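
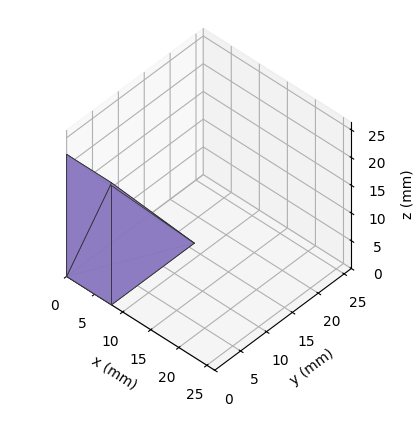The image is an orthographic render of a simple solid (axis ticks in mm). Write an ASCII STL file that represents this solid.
Reading the render: the shape is a wedge (ramp): 8 × 16 mm base, rising to 22 mm along the y=0 edge and sloping linearly to z=0 at y=16 (dimensions read to the nearest mm from the axis ticks). For the STL, each face is triangulated and given an outward normal.

solid part
  facet normal 0.0000 0.0000 -1.0000
    outer loop
      vertex 8.0 16.0 0.0
      vertex 8.0 0.0 0.0
      vertex 0.0 0.0 0.0
    endloop
  endfacet
  facet normal 0.0000 0.0000 -1.0000
    outer loop
      vertex 0.0 16.0 0.0
      vertex 8.0 16.0 0.0
      vertex 0.0 0.0 0.0
    endloop
  endfacet
  facet normal 0.0000 -1.0000 0.0000
    outer loop
      vertex 0.0 0.0 0.0
      vertex 8.0 0.0 0.0
      vertex 8.0 0.0 22.0
    endloop
  endfacet
  facet normal 0.0000 -1.0000 0.0000
    outer loop
      vertex 0.0 0.0 0.0
      vertex 8.0 0.0 22.0
      vertex 0.0 0.0 22.0
    endloop
  endfacet
  facet normal 0.0000 0.8087 0.5882
    outer loop
      vertex 0.0 0.0 22.0
      vertex 8.0 0.0 22.0
      vertex 8.0 16.0 0.0
    endloop
  endfacet
  facet normal 0.0000 0.8087 0.5882
    outer loop
      vertex 0.0 0.0 22.0
      vertex 8.0 16.0 0.0
      vertex 0.0 16.0 0.0
    endloop
  endfacet
  facet normal -1.0000 0.0000 0.0000
    outer loop
      vertex 0.0 0.0 22.0
      vertex 0.0 16.0 0.0
      vertex 0.0 0.0 0.0
    endloop
  endfacet
  facet normal 1.0000 0.0000 0.0000
    outer loop
      vertex 8.0 0.0 0.0
      vertex 8.0 16.0 0.0
      vertex 8.0 0.0 22.0
    endloop
  endfacet
endsolid part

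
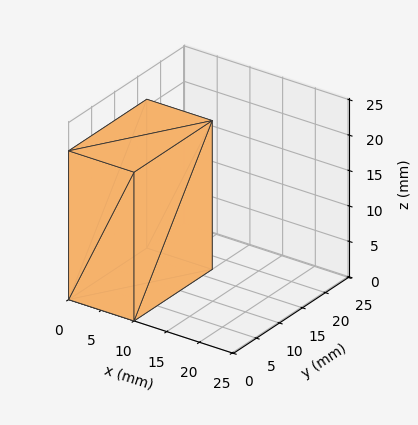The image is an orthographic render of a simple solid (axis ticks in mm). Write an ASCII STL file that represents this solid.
Reading the render: the shape is a rectangular box, roughly 10 × 17 mm footprint and 21 mm tall (dimensions read to the nearest mm from the axis ticks). For the STL, each face is triangulated and given an outward normal.

solid part
  facet normal 0.0000 0.0000 -1.0000
    outer loop
      vertex 10.00 17.00 0.00
      vertex 10.00 0.00 0.00
      vertex 0.00 0.00 0.00
    endloop
  endfacet
  facet normal 0.0000 0.0000 -1.0000
    outer loop
      vertex 0.00 17.00 0.00
      vertex 10.00 17.00 0.00
      vertex 0.00 0.00 0.00
    endloop
  endfacet
  facet normal 0.0000 0.0000 1.0000
    outer loop
      vertex 0.00 0.00 21.00
      vertex 10.00 0.00 21.00
      vertex 10.00 17.00 21.00
    endloop
  endfacet
  facet normal 0.0000 0.0000 1.0000
    outer loop
      vertex 0.00 0.00 21.00
      vertex 10.00 17.00 21.00
      vertex 0.00 17.00 21.00
    endloop
  endfacet
  facet normal 0.0000 -1.0000 0.0000
    outer loop
      vertex 0.00 0.00 0.00
      vertex 10.00 0.00 0.00
      vertex 10.00 0.00 21.00
    endloop
  endfacet
  facet normal 0.0000 -1.0000 0.0000
    outer loop
      vertex 0.00 0.00 0.00
      vertex 10.00 0.00 21.00
      vertex 0.00 0.00 21.00
    endloop
  endfacet
  facet normal 0.0000 1.0000 0.0000
    outer loop
      vertex 10.00 17.00 21.00
      vertex 10.00 17.00 0.00
      vertex 0.00 17.00 0.00
    endloop
  endfacet
  facet normal 0.0000 1.0000 0.0000
    outer loop
      vertex 0.00 17.00 21.00
      vertex 10.00 17.00 21.00
      vertex 0.00 17.00 0.00
    endloop
  endfacet
  facet normal -1.0000 0.0000 0.0000
    outer loop
      vertex 0.00 17.00 21.00
      vertex 0.00 17.00 0.00
      vertex 0.00 0.00 0.00
    endloop
  endfacet
  facet normal -1.0000 0.0000 0.0000
    outer loop
      vertex 0.00 0.00 21.00
      vertex 0.00 17.00 21.00
      vertex 0.00 0.00 0.00
    endloop
  endfacet
  facet normal 1.0000 0.0000 0.0000
    outer loop
      vertex 10.00 0.00 0.00
      vertex 10.00 17.00 0.00
      vertex 10.00 17.00 21.00
    endloop
  endfacet
  facet normal 1.0000 0.0000 0.0000
    outer loop
      vertex 10.00 0.00 0.00
      vertex 10.00 17.00 21.00
      vertex 10.00 0.00 21.00
    endloop
  endfacet
endsolid part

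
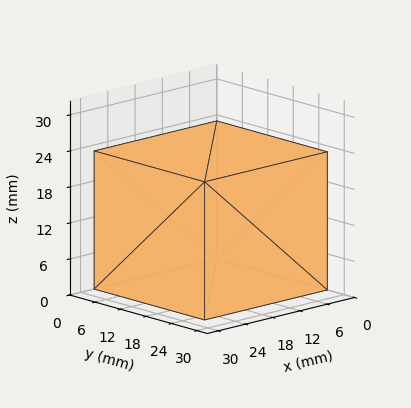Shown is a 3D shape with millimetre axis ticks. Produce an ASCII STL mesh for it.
Reading the render: the shape is a rectangular box, roughly 27 × 26 mm footprint and 23 mm tall (dimensions read to the nearest mm from the axis ticks). For the STL, each face is triangulated and given an outward normal.

solid part
  facet normal 0.0000 0.0000 -1.0000
    outer loop
      vertex 27.0 26.0 0.0
      vertex 27.0 0.0 0.0
      vertex 0.0 0.0 0.0
    endloop
  endfacet
  facet normal 0.0000 0.0000 -1.0000
    outer loop
      vertex 0.0 26.0 0.0
      vertex 27.0 26.0 0.0
      vertex 0.0 0.0 0.0
    endloop
  endfacet
  facet normal 0.0000 0.0000 1.0000
    outer loop
      vertex 0.0 0.0 23.0
      vertex 27.0 0.0 23.0
      vertex 27.0 26.0 23.0
    endloop
  endfacet
  facet normal 0.0000 0.0000 1.0000
    outer loop
      vertex 0.0 0.0 23.0
      vertex 27.0 26.0 23.0
      vertex 0.0 26.0 23.0
    endloop
  endfacet
  facet normal 0.0000 -1.0000 0.0000
    outer loop
      vertex 0.0 0.0 0.0
      vertex 27.0 0.0 0.0
      vertex 27.0 0.0 23.0
    endloop
  endfacet
  facet normal 0.0000 -1.0000 0.0000
    outer loop
      vertex 0.0 0.0 0.0
      vertex 27.0 0.0 23.0
      vertex 0.0 0.0 23.0
    endloop
  endfacet
  facet normal 0.0000 1.0000 0.0000
    outer loop
      vertex 27.0 26.0 23.0
      vertex 27.0 26.0 0.0
      vertex 0.0 26.0 0.0
    endloop
  endfacet
  facet normal 0.0000 1.0000 0.0000
    outer loop
      vertex 0.0 26.0 23.0
      vertex 27.0 26.0 23.0
      vertex 0.0 26.0 0.0
    endloop
  endfacet
  facet normal -1.0000 0.0000 0.0000
    outer loop
      vertex 0.0 26.0 23.0
      vertex 0.0 26.0 0.0
      vertex 0.0 0.0 0.0
    endloop
  endfacet
  facet normal -1.0000 0.0000 0.0000
    outer loop
      vertex 0.0 0.0 23.0
      vertex 0.0 26.0 23.0
      vertex 0.0 0.0 0.0
    endloop
  endfacet
  facet normal 1.0000 0.0000 0.0000
    outer loop
      vertex 27.0 0.0 0.0
      vertex 27.0 26.0 0.0
      vertex 27.0 26.0 23.0
    endloop
  endfacet
  facet normal 1.0000 0.0000 0.0000
    outer loop
      vertex 27.0 0.0 0.0
      vertex 27.0 26.0 23.0
      vertex 27.0 0.0 23.0
    endloop
  endfacet
endsolid part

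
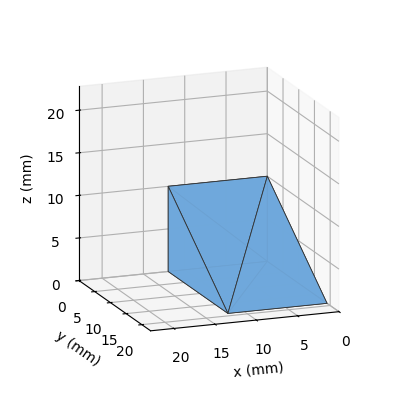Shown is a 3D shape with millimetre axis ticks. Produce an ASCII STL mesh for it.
Reading the render: the shape is a wedge (ramp): 12 × 19 mm base, rising to 10 mm along the y=0 edge and sloping linearly to z=0 at y=19 (dimensions read to the nearest mm from the axis ticks). For the STL, each face is triangulated and given an outward normal.

solid part
  facet normal 0.0000 0.0000 -1.0000
    outer loop
      vertex 12.00 19.00 0.00
      vertex 12.00 0.00 0.00
      vertex 0.00 0.00 0.00
    endloop
  endfacet
  facet normal 0.0000 0.0000 -1.0000
    outer loop
      vertex 0.00 19.00 0.00
      vertex 12.00 19.00 0.00
      vertex 0.00 0.00 0.00
    endloop
  endfacet
  facet normal 0.0000 -1.0000 0.0000
    outer loop
      vertex 0.00 0.00 0.00
      vertex 12.00 0.00 0.00
      vertex 12.00 0.00 10.00
    endloop
  endfacet
  facet normal 0.0000 -1.0000 0.0000
    outer loop
      vertex 0.00 0.00 0.00
      vertex 12.00 0.00 10.00
      vertex 0.00 0.00 10.00
    endloop
  endfacet
  facet normal 0.0000 0.4657 0.8849
    outer loop
      vertex 0.00 0.00 10.00
      vertex 12.00 0.00 10.00
      vertex 12.00 19.00 0.00
    endloop
  endfacet
  facet normal 0.0000 0.4657 0.8849
    outer loop
      vertex 0.00 0.00 10.00
      vertex 12.00 19.00 0.00
      vertex 0.00 19.00 0.00
    endloop
  endfacet
  facet normal -1.0000 0.0000 0.0000
    outer loop
      vertex 0.00 0.00 10.00
      vertex 0.00 19.00 0.00
      vertex 0.00 0.00 0.00
    endloop
  endfacet
  facet normal 1.0000 0.0000 0.0000
    outer loop
      vertex 12.00 0.00 0.00
      vertex 12.00 19.00 0.00
      vertex 12.00 0.00 10.00
    endloop
  endfacet
endsolid part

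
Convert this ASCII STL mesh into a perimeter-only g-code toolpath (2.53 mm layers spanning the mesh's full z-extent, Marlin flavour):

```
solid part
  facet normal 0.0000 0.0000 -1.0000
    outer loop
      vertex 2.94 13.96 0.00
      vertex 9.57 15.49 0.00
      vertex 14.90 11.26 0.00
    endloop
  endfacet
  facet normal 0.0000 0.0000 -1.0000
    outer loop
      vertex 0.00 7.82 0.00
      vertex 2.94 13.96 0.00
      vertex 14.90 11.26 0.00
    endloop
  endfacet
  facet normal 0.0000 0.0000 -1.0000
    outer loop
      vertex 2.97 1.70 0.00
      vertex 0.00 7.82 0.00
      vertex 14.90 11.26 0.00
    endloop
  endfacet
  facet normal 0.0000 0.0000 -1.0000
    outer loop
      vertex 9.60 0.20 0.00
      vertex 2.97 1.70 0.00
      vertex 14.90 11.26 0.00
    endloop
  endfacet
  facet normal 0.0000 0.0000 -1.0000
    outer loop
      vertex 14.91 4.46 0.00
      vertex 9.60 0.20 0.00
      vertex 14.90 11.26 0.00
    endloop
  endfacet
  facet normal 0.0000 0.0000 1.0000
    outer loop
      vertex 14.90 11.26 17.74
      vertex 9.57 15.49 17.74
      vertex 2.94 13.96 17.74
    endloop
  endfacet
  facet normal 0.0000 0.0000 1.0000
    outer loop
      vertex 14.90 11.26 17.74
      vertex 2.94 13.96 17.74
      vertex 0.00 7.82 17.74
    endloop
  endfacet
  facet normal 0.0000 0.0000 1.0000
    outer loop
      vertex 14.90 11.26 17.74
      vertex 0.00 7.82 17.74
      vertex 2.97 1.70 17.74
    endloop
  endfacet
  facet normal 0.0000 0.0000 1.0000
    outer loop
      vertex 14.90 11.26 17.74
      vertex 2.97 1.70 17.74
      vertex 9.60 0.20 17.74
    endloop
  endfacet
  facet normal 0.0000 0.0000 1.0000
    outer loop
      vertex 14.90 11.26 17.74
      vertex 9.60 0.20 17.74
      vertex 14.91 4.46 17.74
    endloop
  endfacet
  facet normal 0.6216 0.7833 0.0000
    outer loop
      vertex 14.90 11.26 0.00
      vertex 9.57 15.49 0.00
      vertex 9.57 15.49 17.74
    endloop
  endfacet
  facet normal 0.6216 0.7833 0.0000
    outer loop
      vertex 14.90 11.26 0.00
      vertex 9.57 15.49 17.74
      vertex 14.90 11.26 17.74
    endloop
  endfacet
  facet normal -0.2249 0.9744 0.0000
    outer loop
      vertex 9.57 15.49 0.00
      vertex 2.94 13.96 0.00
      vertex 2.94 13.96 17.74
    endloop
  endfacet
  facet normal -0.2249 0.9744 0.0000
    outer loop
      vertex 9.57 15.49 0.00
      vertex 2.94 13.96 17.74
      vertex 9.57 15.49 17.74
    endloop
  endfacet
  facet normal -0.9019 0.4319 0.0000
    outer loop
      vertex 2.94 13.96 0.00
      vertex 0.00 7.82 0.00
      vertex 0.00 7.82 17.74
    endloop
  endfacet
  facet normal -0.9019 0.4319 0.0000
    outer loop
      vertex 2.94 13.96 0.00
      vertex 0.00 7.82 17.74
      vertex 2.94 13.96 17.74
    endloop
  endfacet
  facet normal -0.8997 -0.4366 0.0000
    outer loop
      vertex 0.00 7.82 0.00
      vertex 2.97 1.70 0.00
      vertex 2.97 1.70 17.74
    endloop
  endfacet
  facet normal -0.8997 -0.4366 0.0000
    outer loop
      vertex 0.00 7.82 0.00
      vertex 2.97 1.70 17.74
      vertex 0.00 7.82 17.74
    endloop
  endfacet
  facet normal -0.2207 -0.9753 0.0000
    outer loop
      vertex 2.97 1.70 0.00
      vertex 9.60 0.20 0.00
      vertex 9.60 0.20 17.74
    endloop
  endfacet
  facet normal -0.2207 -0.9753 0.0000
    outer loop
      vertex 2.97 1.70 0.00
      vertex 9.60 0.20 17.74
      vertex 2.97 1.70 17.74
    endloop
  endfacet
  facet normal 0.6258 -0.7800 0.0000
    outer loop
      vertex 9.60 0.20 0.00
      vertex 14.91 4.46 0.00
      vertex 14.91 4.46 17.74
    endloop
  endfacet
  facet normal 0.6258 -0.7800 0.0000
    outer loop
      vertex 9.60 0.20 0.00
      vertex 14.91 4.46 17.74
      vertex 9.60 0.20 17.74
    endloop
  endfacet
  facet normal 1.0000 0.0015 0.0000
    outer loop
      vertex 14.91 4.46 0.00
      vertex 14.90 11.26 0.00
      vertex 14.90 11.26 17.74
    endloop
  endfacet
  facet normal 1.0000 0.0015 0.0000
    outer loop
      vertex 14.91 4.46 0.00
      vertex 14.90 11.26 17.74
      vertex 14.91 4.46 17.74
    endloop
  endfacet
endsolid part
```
; perimeter-only toolpath
G21 ; units = mm
G90 ; absolute positioning
G28 ; home
; layer 1
G0 Z2.53
G0 X14.90 Y11.26
G1 X9.57 Y15.49
G1 X2.94 Y13.96
G1 X0.00 Y7.82
G1 X2.97 Y1.70
G1 X9.60 Y0.20
G1 X14.91 Y4.46
G1 X14.90 Y11.26
; layer 2
G0 Z5.07
G0 X14.90 Y11.26
G1 X9.57 Y15.49
G1 X2.94 Y13.96
G1 X0.00 Y7.82
G1 X2.97 Y1.70
G1 X9.60 Y0.20
G1 X14.91 Y4.46
G1 X14.90 Y11.26
; layer 3
G0 Z7.60
G0 X14.90 Y11.26
G1 X9.57 Y15.49
G1 X2.94 Y13.96
G1 X0.00 Y7.82
G1 X2.97 Y1.70
G1 X9.60 Y0.20
G1 X14.91 Y4.46
G1 X14.90 Y11.26
; layer 4
G0 Z10.14
G0 X14.90 Y11.26
G1 X9.57 Y15.49
G1 X2.94 Y13.96
G1 X0.00 Y7.82
G1 X2.97 Y1.70
G1 X9.60 Y0.20
G1 X14.91 Y4.46
G1 X14.90 Y11.26
; layer 5
G0 Z12.67
G0 X14.90 Y11.26
G1 X9.57 Y15.49
G1 X2.94 Y13.96
G1 X0.00 Y7.82
G1 X2.97 Y1.70
G1 X9.60 Y0.20
G1 X14.91 Y4.46
G1 X14.90 Y11.26
; layer 6
G0 Z15.21
G0 X14.90 Y11.26
G1 X9.57 Y15.49
G1 X2.94 Y13.96
G1 X0.00 Y7.82
G1 X2.97 Y1.70
G1 X9.60 Y0.20
G1 X14.91 Y4.46
G1 X14.90 Y11.26
; layer 7
G0 Z17.74
G0 X14.90 Y11.26
G1 X9.57 Y15.49
G1 X2.94 Y13.96
G1 X0.00 Y7.82
G1 X2.97 Y1.70
G1 X9.60 Y0.20
G1 X14.91 Y4.46
G1 X14.90 Y11.26
M2 ; end

The solid is a regular 7-sided prism (a cylinder approximated with 7 flat sides), circumscribed radius ≈ 7.84 mm, height ≈ 17.7 mm. Slicing at Δz = 2.53 mm — 7 equal slices spanning the solid's height, so layer i sits at z = i·h/7 — gives 7 non-empty perimeters. Each is a 7-segment closed polygon; G0 lifts to the layer z and rapids to the start vertex, then G1 traces the edges.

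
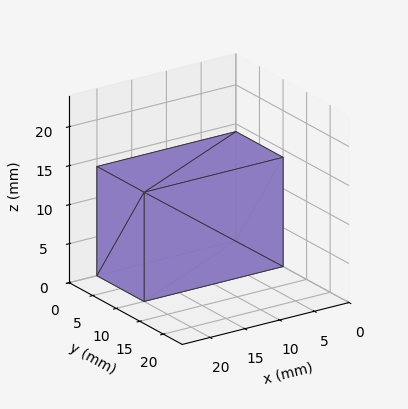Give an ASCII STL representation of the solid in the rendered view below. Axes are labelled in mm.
Reading the render: the shape is a rectangular box, roughly 20 × 10 mm footprint and 14 mm tall (dimensions read to the nearest mm from the axis ticks). For the STL, each face is triangulated and given an outward normal.

solid part
  facet normal 0.0000 0.0000 -1.0000
    outer loop
      vertex 20.0 10.0 0.0
      vertex 20.0 0.0 0.0
      vertex 0.0 0.0 0.0
    endloop
  endfacet
  facet normal 0.0000 0.0000 -1.0000
    outer loop
      vertex 0.0 10.0 0.0
      vertex 20.0 10.0 0.0
      vertex 0.0 0.0 0.0
    endloop
  endfacet
  facet normal 0.0000 0.0000 1.0000
    outer loop
      vertex 0.0 0.0 14.0
      vertex 20.0 0.0 14.0
      vertex 20.0 10.0 14.0
    endloop
  endfacet
  facet normal 0.0000 0.0000 1.0000
    outer loop
      vertex 0.0 0.0 14.0
      vertex 20.0 10.0 14.0
      vertex 0.0 10.0 14.0
    endloop
  endfacet
  facet normal 0.0000 -1.0000 0.0000
    outer loop
      vertex 0.0 0.0 0.0
      vertex 20.0 0.0 0.0
      vertex 20.0 0.0 14.0
    endloop
  endfacet
  facet normal 0.0000 -1.0000 0.0000
    outer loop
      vertex 0.0 0.0 0.0
      vertex 20.0 0.0 14.0
      vertex 0.0 0.0 14.0
    endloop
  endfacet
  facet normal 0.0000 1.0000 0.0000
    outer loop
      vertex 20.0 10.0 14.0
      vertex 20.0 10.0 0.0
      vertex 0.0 10.0 0.0
    endloop
  endfacet
  facet normal 0.0000 1.0000 0.0000
    outer loop
      vertex 0.0 10.0 14.0
      vertex 20.0 10.0 14.0
      vertex 0.0 10.0 0.0
    endloop
  endfacet
  facet normal -1.0000 0.0000 0.0000
    outer loop
      vertex 0.0 10.0 14.0
      vertex 0.0 10.0 0.0
      vertex 0.0 0.0 0.0
    endloop
  endfacet
  facet normal -1.0000 0.0000 0.0000
    outer loop
      vertex 0.0 0.0 14.0
      vertex 0.0 10.0 14.0
      vertex 0.0 0.0 0.0
    endloop
  endfacet
  facet normal 1.0000 0.0000 0.0000
    outer loop
      vertex 20.0 0.0 0.0
      vertex 20.0 10.0 0.0
      vertex 20.0 10.0 14.0
    endloop
  endfacet
  facet normal 1.0000 0.0000 0.0000
    outer loop
      vertex 20.0 0.0 0.0
      vertex 20.0 10.0 14.0
      vertex 20.0 0.0 14.0
    endloop
  endfacet
endsolid part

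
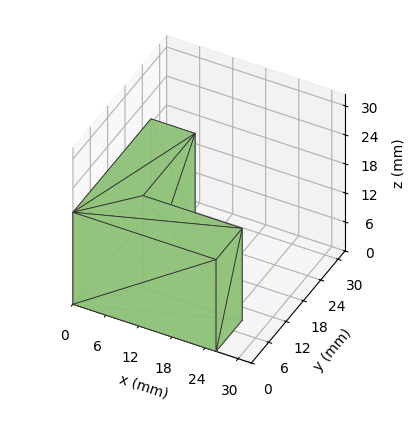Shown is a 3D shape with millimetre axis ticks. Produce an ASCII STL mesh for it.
Reading the render: the shape is an L-shaped prism: outer 26 × 27 mm, arm thicknesses ≈ 9 mm (horizontal) and 8 mm (vertical), extruded 19 mm in z (dimensions read to the nearest mm from the axis ticks). For the STL, each face is triangulated and given an outward normal.

solid part
  facet normal 0.0000 0.0000 -1.0000
    outer loop
      vertex 26.000 9.000 0.000
      vertex 26.000 0.000 0.000
      vertex 0.000 0.000 0.000
    endloop
  endfacet
  facet normal 0.0000 0.0000 -1.0000
    outer loop
      vertex 8.000 9.000 0.000
      vertex 26.000 9.000 0.000
      vertex 0.000 0.000 0.000
    endloop
  endfacet
  facet normal 0.0000 0.0000 -1.0000
    outer loop
      vertex 8.000 27.000 0.000
      vertex 8.000 9.000 0.000
      vertex 0.000 0.000 0.000
    endloop
  endfacet
  facet normal 0.0000 0.0000 -1.0000
    outer loop
      vertex 0.000 27.000 0.000
      vertex 8.000 27.000 0.000
      vertex 0.000 0.000 0.000
    endloop
  endfacet
  facet normal 0.0000 0.0000 1.0000
    outer loop
      vertex 0.000 0.000 19.000
      vertex 26.000 0.000 19.000
      vertex 26.000 9.000 19.000
    endloop
  endfacet
  facet normal 0.0000 0.0000 1.0000
    outer loop
      vertex 0.000 0.000 19.000
      vertex 26.000 9.000 19.000
      vertex 8.000 9.000 19.000
    endloop
  endfacet
  facet normal 0.0000 0.0000 1.0000
    outer loop
      vertex 0.000 0.000 19.000
      vertex 8.000 9.000 19.000
      vertex 8.000 27.000 19.000
    endloop
  endfacet
  facet normal 0.0000 0.0000 1.0000
    outer loop
      vertex 0.000 0.000 19.000
      vertex 8.000 27.000 19.000
      vertex 0.000 27.000 19.000
    endloop
  endfacet
  facet normal 0.0000 -1.0000 0.0000
    outer loop
      vertex 0.000 0.000 0.000
      vertex 26.000 0.000 0.000
      vertex 26.000 0.000 19.000
    endloop
  endfacet
  facet normal 0.0000 -1.0000 0.0000
    outer loop
      vertex 0.000 0.000 0.000
      vertex 26.000 0.000 19.000
      vertex 0.000 0.000 19.000
    endloop
  endfacet
  facet normal 1.0000 0.0000 0.0000
    outer loop
      vertex 26.000 0.000 0.000
      vertex 26.000 9.000 0.000
      vertex 26.000 9.000 19.000
    endloop
  endfacet
  facet normal 1.0000 0.0000 0.0000
    outer loop
      vertex 26.000 0.000 0.000
      vertex 26.000 9.000 19.000
      vertex 26.000 0.000 19.000
    endloop
  endfacet
  facet normal 0.0000 1.0000 0.0000
    outer loop
      vertex 26.000 9.000 0.000
      vertex 8.000 9.000 0.000
      vertex 8.000 9.000 19.000
    endloop
  endfacet
  facet normal 0.0000 1.0000 0.0000
    outer loop
      vertex 26.000 9.000 0.000
      vertex 8.000 9.000 19.000
      vertex 26.000 9.000 19.000
    endloop
  endfacet
  facet normal 1.0000 0.0000 0.0000
    outer loop
      vertex 8.000 9.000 0.000
      vertex 8.000 27.000 0.000
      vertex 8.000 27.000 19.000
    endloop
  endfacet
  facet normal 1.0000 0.0000 0.0000
    outer loop
      vertex 8.000 9.000 0.000
      vertex 8.000 27.000 19.000
      vertex 8.000 9.000 19.000
    endloop
  endfacet
  facet normal 0.0000 1.0000 0.0000
    outer loop
      vertex 8.000 27.000 0.000
      vertex 0.000 27.000 0.000
      vertex 0.000 27.000 19.000
    endloop
  endfacet
  facet normal 0.0000 1.0000 0.0000
    outer loop
      vertex 8.000 27.000 0.000
      vertex 0.000 27.000 19.000
      vertex 8.000 27.000 19.000
    endloop
  endfacet
  facet normal -1.0000 0.0000 0.0000
    outer loop
      vertex 0.000 27.000 0.000
      vertex 0.000 0.000 0.000
      vertex 0.000 0.000 19.000
    endloop
  endfacet
  facet normal -1.0000 0.0000 0.0000
    outer loop
      vertex 0.000 27.000 0.000
      vertex 0.000 0.000 19.000
      vertex 0.000 27.000 19.000
    endloop
  endfacet
endsolid part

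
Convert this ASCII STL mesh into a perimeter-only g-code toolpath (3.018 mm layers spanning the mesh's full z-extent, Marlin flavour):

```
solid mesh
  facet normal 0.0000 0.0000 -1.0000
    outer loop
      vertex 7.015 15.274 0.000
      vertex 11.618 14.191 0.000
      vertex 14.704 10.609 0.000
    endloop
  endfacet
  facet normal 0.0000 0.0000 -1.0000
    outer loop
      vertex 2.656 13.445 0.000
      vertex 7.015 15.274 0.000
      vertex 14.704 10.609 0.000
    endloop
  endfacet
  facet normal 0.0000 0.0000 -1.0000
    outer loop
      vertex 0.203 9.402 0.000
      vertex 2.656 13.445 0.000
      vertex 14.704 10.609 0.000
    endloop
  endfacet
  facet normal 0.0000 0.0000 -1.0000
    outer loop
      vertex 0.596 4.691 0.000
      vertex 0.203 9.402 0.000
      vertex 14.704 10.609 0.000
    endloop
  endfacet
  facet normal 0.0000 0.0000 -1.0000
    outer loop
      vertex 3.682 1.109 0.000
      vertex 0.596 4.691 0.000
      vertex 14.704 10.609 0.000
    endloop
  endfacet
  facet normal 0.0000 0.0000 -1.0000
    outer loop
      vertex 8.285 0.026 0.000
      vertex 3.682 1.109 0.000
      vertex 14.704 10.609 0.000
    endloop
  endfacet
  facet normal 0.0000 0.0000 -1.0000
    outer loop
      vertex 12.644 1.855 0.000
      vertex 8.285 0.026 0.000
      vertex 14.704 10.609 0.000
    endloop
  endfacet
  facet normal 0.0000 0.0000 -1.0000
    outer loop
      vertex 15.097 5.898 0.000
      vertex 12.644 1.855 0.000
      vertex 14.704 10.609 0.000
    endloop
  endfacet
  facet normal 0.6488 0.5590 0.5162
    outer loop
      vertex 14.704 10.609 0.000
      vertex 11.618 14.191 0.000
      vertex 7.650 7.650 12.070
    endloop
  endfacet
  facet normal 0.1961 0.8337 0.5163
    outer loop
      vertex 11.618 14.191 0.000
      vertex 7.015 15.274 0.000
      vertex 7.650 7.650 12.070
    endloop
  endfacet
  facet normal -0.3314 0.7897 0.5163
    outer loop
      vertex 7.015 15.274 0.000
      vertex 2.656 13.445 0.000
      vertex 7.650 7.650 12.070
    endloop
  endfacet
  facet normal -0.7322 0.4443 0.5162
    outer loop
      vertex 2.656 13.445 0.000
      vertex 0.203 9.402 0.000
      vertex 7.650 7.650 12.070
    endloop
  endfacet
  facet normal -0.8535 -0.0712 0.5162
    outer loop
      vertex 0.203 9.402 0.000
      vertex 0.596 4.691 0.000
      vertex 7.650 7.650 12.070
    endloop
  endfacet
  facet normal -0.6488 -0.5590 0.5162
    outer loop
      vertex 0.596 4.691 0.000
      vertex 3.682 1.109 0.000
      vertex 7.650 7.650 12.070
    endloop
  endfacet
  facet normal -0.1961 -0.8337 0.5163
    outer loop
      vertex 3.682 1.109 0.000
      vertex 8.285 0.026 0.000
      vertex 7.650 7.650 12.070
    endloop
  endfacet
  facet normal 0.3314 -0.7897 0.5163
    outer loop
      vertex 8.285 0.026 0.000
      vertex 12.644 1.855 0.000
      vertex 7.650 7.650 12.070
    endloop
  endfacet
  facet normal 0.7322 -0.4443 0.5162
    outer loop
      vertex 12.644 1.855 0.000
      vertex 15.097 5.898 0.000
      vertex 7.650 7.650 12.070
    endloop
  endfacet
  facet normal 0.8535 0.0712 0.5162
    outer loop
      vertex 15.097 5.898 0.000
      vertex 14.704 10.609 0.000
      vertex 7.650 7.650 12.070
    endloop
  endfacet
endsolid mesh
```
; perimeter-only toolpath
G21 ; units = mm
G90 ; absolute positioning
G28 ; home
; layer 1
G0 Z3.018
G0 X12.941 Y9.869
G1 X10.626 Y12.556
G1 X7.174 Y13.368
G1 X3.905 Y11.996
G1 X2.065 Y8.964
G1 X2.360 Y5.431
G1 X4.674 Y2.744
G1 X8.126 Y1.932
G1 X11.396 Y3.304
G1 X13.235 Y6.336
G1 X12.941 Y9.869
; layer 2
G0 Z6.035
G0 X11.177 Y9.130
G1 X9.634 Y10.921
G1 X7.332 Y11.462
G1 X5.153 Y10.547
G1 X3.927 Y8.526
G1 X4.123 Y6.171
G1 X5.666 Y4.380
G1 X7.968 Y3.838
G1 X10.147 Y4.753
G1 X11.373 Y6.774
G1 X11.177 Y9.130
; layer 3
G0 Z9.053
G0 X9.414 Y8.390
G1 X8.642 Y9.285
G1 X7.491 Y9.556
G1 X6.402 Y9.099
G1 X5.788 Y8.088
G1 X5.887 Y6.910
G1 X6.658 Y6.015
G1 X7.809 Y5.744
G1 X8.899 Y6.201
G1 X9.512 Y7.212
G1 X9.414 Y8.390
M2 ; end

The solid is a regular 10-sided pyramid, base circumscribed radius ≈ 7.65 mm, apex at z ≈ 12.1 mm. Slicing at Δz = 3.018 mm — 4 equal slices spanning the solid's height, so layer i sits at z = i·h/4 — gives 3 non-empty perimeters. Each is a 10-segment closed polygon; G0 lifts to the layer z and rapids to the start vertex, then G1 traces the edges. The cross-section shrinks linearly with z (the slice at the apex is degenerate and omitted).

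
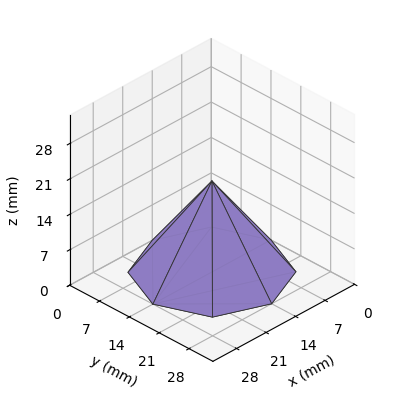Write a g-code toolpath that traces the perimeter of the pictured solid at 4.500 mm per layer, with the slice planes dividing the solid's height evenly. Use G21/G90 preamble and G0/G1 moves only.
Reading the render: the shape is a regular 8-sided pyramid, base circumscribed radius ≈ 14 mm, apex at z ≈ 18 mm (dimensions read to the nearest mm from the axis ticks). For the g-code, the solid's height is divided into equal slices at the stated Δz and each level perimeter traced with G1 moves after a G0 lift.

; perimeter-only toolpath
G21 ; units = mm
G90 ; absolute positioning
G28 ; home
; layer 1
G0 Z4.500
G0 X24.500 Y14.000
G1 X21.424 Y21.424
G1 X14.000 Y24.500
G1 X6.576 Y21.424
G1 X3.500 Y14.000
G1 X6.576 Y6.576
G1 X14.000 Y3.500
G1 X21.424 Y6.576
G1 X24.500 Y14.000
; layer 2
G0 Z9.000
G0 X21.000 Y14.000
G1 X18.950 Y18.950
G1 X14.000 Y21.000
G1 X9.050 Y18.950
G1 X7.000 Y14.000
G1 X9.050 Y9.050
G1 X14.000 Y7.000
G1 X18.950 Y9.050
G1 X21.000 Y14.000
; layer 3
G0 Z13.500
G0 X17.500 Y14.000
G1 X16.475 Y16.475
G1 X14.000 Y17.500
G1 X11.525 Y16.475
G1 X10.500 Y14.000
G1 X11.525 Y11.525
G1 X14.000 Y10.500
G1 X16.475 Y11.525
G1 X17.500 Y14.000
M2 ; end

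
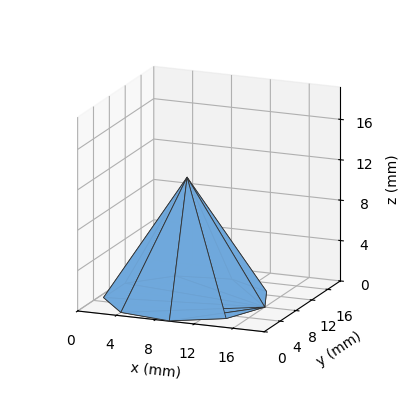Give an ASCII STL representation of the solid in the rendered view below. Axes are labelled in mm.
Reading the render: the shape is a regular 9-sided pyramid, base circumscribed radius ≈ 8 mm, apex at z ≈ 12 mm (dimensions read to the nearest mm from the axis ticks). For the STL, each face is triangulated and given an outward normal.

solid part
  facet normal 0.0000 0.0000 -1.0000
    outer loop
      vertex 9.4 15.9 0.0
      vertex 14.1 13.1 0.0
      vertex 16.0 8.0 0.0
    endloop
  endfacet
  facet normal 0.0000 0.0000 -1.0000
    outer loop
      vertex 4.0 14.9 0.0
      vertex 9.4 15.9 0.0
      vertex 16.0 8.0 0.0
    endloop
  endfacet
  facet normal 0.0000 0.0000 -1.0000
    outer loop
      vertex 0.5 10.7 0.0
      vertex 4.0 14.9 0.0
      vertex 16.0 8.0 0.0
    endloop
  endfacet
  facet normal 0.0000 0.0000 -1.0000
    outer loop
      vertex 0.5 5.3 0.0
      vertex 0.5 10.7 0.0
      vertex 16.0 8.0 0.0
    endloop
  endfacet
  facet normal 0.0000 0.0000 -1.0000
    outer loop
      vertex 4.0 1.1 0.0
      vertex 0.5 5.3 0.0
      vertex 16.0 8.0 0.0
    endloop
  endfacet
  facet normal 0.0000 0.0000 -1.0000
    outer loop
      vertex 9.4 0.1 0.0
      vertex 4.0 1.1 0.0
      vertex 16.0 8.0 0.0
    endloop
  endfacet
  facet normal 0.0000 0.0000 -1.0000
    outer loop
      vertex 14.1 2.9 0.0
      vertex 9.4 0.1 0.0
      vertex 16.0 8.0 0.0
    endloop
  endfacet
  facet normal 0.7947 0.2961 0.5298
    outer loop
      vertex 16.0 8.0 0.0
      vertex 14.1 13.1 0.0
      vertex 8.0 8.0 12.0
    endloop
  endfacet
  facet normal 0.4340 0.7284 0.5302
    outer loop
      vertex 14.1 13.1 0.0
      vertex 9.4 15.9 0.0
      vertex 8.0 8.0 12.0
    endloop
  endfacet
  facet normal -0.1543 0.8334 0.5307
    outer loop
      vertex 9.4 15.9 0.0
      vertex 4.0 14.9 0.0
      vertex 8.0 8.0 12.0
    endloop
  endfacet
  facet normal -0.6517 0.5431 0.5295
    outer loop
      vertex 4.0 14.9 0.0
      vertex 0.5 10.7 0.0
      vertex 8.0 8.0 12.0
    endloop
  endfacet
  facet normal -0.8480 0.0000 0.5300
    outer loop
      vertex 0.5 10.7 0.0
      vertex 0.5 5.3 0.0
      vertex 8.0 8.0 12.0
    endloop
  endfacet
  facet normal -0.6517 -0.5431 0.5295
    outer loop
      vertex 0.5 5.3 0.0
      vertex 4.0 1.1 0.0
      vertex 8.0 8.0 12.0
    endloop
  endfacet
  facet normal -0.1543 -0.8334 0.5307
    outer loop
      vertex 4.0 1.1 0.0
      vertex 9.4 0.1 0.0
      vertex 8.0 8.0 12.0
    endloop
  endfacet
  facet normal 0.4340 -0.7284 0.5302
    outer loop
      vertex 9.4 0.1 0.0
      vertex 14.1 2.9 0.0
      vertex 8.0 8.0 12.0
    endloop
  endfacet
  facet normal 0.7947 -0.2961 0.5298
    outer loop
      vertex 14.1 2.9 0.0
      vertex 16.0 8.0 0.0
      vertex 8.0 8.0 12.0
    endloop
  endfacet
endsolid part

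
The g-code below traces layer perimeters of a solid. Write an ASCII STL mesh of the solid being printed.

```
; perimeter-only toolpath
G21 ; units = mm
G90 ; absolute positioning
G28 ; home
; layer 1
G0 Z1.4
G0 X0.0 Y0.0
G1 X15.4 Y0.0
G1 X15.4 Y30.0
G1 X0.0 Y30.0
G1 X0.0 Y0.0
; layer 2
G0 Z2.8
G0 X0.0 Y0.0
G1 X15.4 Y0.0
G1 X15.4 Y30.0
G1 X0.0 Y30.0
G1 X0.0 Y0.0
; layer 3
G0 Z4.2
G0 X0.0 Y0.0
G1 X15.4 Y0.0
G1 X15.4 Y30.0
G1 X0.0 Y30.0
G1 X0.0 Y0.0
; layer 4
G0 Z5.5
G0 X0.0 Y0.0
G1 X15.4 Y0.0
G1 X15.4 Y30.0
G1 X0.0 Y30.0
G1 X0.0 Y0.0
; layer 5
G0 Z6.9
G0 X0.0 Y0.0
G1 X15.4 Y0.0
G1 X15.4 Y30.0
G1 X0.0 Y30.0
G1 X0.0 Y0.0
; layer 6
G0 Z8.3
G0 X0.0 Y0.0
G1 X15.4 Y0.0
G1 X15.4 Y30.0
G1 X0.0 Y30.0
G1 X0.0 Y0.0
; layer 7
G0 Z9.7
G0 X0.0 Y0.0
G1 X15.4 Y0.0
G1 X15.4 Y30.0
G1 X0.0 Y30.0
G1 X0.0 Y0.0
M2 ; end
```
solid part
  facet normal 0.0000 0.0000 -1.0000
    outer loop
      vertex 15.4 30.0 0.0
      vertex 15.4 0.0 0.0
      vertex 0.0 0.0 0.0
    endloop
  endfacet
  facet normal 0.0000 0.0000 -1.0000
    outer loop
      vertex 0.0 30.0 0.0
      vertex 15.4 30.0 0.0
      vertex 0.0 0.0 0.0
    endloop
  endfacet
  facet normal 0.0000 0.0000 1.0000
    outer loop
      vertex 0.0 0.0 9.7
      vertex 15.4 0.0 9.7
      vertex 15.4 30.0 9.7
    endloop
  endfacet
  facet normal 0.0000 0.0000 1.0000
    outer loop
      vertex 0.0 0.0 9.7
      vertex 15.4 30.0 9.7
      vertex 0.0 30.0 9.7
    endloop
  endfacet
  facet normal 0.0000 -1.0000 0.0000
    outer loop
      vertex 0.0 0.0 0.0
      vertex 15.4 0.0 0.0
      vertex 15.4 0.0 9.7
    endloop
  endfacet
  facet normal 0.0000 -1.0000 0.0000
    outer loop
      vertex 0.0 0.0 0.0
      vertex 15.4 0.0 9.7
      vertex 0.0 0.0 9.7
    endloop
  endfacet
  facet normal 0.0000 1.0000 0.0000
    outer loop
      vertex 15.4 30.0 9.7
      vertex 15.4 30.0 0.0
      vertex 0.0 30.0 0.0
    endloop
  endfacet
  facet normal 0.0000 1.0000 0.0000
    outer loop
      vertex 0.0 30.0 9.7
      vertex 15.4 30.0 9.7
      vertex 0.0 30.0 0.0
    endloop
  endfacet
  facet normal -1.0000 0.0000 0.0000
    outer loop
      vertex 0.0 30.0 9.7
      vertex 0.0 30.0 0.0
      vertex 0.0 0.0 0.0
    endloop
  endfacet
  facet normal -1.0000 0.0000 0.0000
    outer loop
      vertex 0.0 0.0 9.7
      vertex 0.0 30.0 9.7
      vertex 0.0 0.0 0.0
    endloop
  endfacet
  facet normal 1.0000 0.0000 0.0000
    outer loop
      vertex 15.4 0.0 0.0
      vertex 15.4 30.0 0.0
      vertex 15.4 30.0 9.7
    endloop
  endfacet
  facet normal 1.0000 0.0000 0.0000
    outer loop
      vertex 15.4 0.0 0.0
      vertex 15.4 30.0 9.7
      vertex 15.4 0.0 9.7
    endloop
  endfacet
endsolid part

The G0 Z moves step by Δz≈1.4 mm. Every layer's G1 loop is the same polygon, so the solid is a straight extrusion of it from z=0 to z≈9.7. Closing with flat bottom and top caps and triangulating gives 12 facets — a rectangular box, roughly 15.4 × 30 mm footprint and 9.7 mm tall.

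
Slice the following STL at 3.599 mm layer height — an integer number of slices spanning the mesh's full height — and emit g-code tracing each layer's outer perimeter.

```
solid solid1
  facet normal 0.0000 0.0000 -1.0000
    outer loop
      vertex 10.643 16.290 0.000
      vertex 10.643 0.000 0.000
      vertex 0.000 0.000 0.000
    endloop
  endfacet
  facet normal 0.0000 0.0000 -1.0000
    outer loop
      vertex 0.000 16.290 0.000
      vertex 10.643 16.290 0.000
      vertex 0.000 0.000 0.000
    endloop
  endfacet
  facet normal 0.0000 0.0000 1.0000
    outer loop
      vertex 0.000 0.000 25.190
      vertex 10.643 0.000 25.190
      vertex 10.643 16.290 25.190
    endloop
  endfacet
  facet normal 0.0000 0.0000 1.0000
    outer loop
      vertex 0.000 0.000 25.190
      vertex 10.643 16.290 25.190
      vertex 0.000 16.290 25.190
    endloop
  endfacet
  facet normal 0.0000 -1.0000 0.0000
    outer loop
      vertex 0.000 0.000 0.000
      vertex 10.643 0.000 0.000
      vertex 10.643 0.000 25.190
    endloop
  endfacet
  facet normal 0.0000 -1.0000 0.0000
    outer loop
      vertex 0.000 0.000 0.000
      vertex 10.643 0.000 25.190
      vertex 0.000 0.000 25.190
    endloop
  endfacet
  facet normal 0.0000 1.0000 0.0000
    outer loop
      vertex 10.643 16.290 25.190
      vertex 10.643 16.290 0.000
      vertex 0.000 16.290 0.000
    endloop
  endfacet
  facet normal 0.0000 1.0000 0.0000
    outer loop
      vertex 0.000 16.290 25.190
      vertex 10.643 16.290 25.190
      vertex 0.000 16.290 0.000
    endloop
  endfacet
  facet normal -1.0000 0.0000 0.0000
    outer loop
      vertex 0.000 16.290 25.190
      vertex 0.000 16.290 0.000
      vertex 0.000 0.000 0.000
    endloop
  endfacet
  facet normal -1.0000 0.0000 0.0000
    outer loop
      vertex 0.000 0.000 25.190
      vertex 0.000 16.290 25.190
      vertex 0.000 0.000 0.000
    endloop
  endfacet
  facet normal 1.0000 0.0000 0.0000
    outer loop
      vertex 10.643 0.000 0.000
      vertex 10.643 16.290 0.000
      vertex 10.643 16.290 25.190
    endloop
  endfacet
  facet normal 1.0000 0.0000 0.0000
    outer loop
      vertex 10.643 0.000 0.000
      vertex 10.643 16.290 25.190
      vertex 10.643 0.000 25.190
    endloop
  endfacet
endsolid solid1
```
; perimeter-only toolpath
G21 ; units = mm
G90 ; absolute positioning
G28 ; home
; layer 1
G0 Z3.599
G0 X0.000 Y0.000
G1 X10.643 Y0.000
G1 X10.643 Y16.290
G1 X0.000 Y16.290
G1 X0.000 Y0.000
; layer 2
G0 Z7.197
G0 X0.000 Y0.000
G1 X10.643 Y0.000
G1 X10.643 Y16.290
G1 X0.000 Y16.290
G1 X0.000 Y0.000
; layer 3
G0 Z10.796
G0 X0.000 Y0.000
G1 X10.643 Y0.000
G1 X10.643 Y16.290
G1 X0.000 Y16.290
G1 X0.000 Y0.000
; layer 4
G0 Z14.394
G0 X0.000 Y0.000
G1 X10.643 Y0.000
G1 X10.643 Y16.290
G1 X0.000 Y16.290
G1 X0.000 Y0.000
; layer 5
G0 Z17.993
G0 X0.000 Y0.000
G1 X10.643 Y0.000
G1 X10.643 Y16.290
G1 X0.000 Y16.290
G1 X0.000 Y0.000
; layer 6
G0 Z21.591
G0 X0.000 Y0.000
G1 X10.643 Y0.000
G1 X10.643 Y16.290
G1 X0.000 Y16.290
G1 X0.000 Y0.000
; layer 7
G0 Z25.190
G0 X0.000 Y0.000
G1 X10.643 Y0.000
G1 X10.643 Y16.290
G1 X0.000 Y16.290
G1 X0.000 Y0.000
M2 ; end

The solid is a rectangular box, roughly 10.6 × 16.3 mm footprint and 25.2 mm tall. Slicing at Δz = 3.599 mm — 7 equal slices spanning the solid's height, so layer i sits at z = i·h/7 — gives 7 non-empty perimeters. Each is a 4-segment closed polygon; G0 lifts to the layer z and rapids to the start vertex, then G1 traces the edges.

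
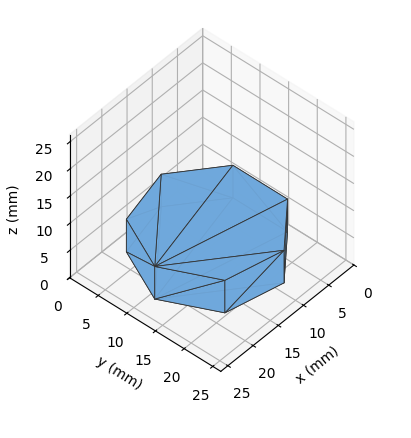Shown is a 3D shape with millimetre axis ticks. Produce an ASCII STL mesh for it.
Reading the render: the shape is a regular 7-sided prism (a cylinder approximated with 7 flat sides), circumscribed radius ≈ 11 mm, height ≈ 6 mm (dimensions read to the nearest mm from the axis ticks). For the STL, each face is triangulated and given an outward normal.

solid part
  facet normal 0.0000 0.0000 -1.0000
    outer loop
      vertex 8.55 21.72 0.00
      vertex 17.86 19.60 0.00
      vertex 22.00 11.00 0.00
    endloop
  endfacet
  facet normal 0.0000 0.0000 -1.0000
    outer loop
      vertex 1.09 15.77 0.00
      vertex 8.55 21.72 0.00
      vertex 22.00 11.00 0.00
    endloop
  endfacet
  facet normal 0.0000 0.0000 -1.0000
    outer loop
      vertex 1.09 6.23 0.00
      vertex 1.09 15.77 0.00
      vertex 22.00 11.00 0.00
    endloop
  endfacet
  facet normal 0.0000 0.0000 -1.0000
    outer loop
      vertex 8.55 0.28 0.00
      vertex 1.09 6.23 0.00
      vertex 22.00 11.00 0.00
    endloop
  endfacet
  facet normal 0.0000 0.0000 -1.0000
    outer loop
      vertex 17.86 2.40 0.00
      vertex 8.55 0.28 0.00
      vertex 22.00 11.00 0.00
    endloop
  endfacet
  facet normal 0.0000 0.0000 1.0000
    outer loop
      vertex 22.00 11.00 6.00
      vertex 17.86 19.60 6.00
      vertex 8.55 21.72 6.00
    endloop
  endfacet
  facet normal 0.0000 0.0000 1.0000
    outer loop
      vertex 22.00 11.00 6.00
      vertex 8.55 21.72 6.00
      vertex 1.09 15.77 6.00
    endloop
  endfacet
  facet normal 0.0000 0.0000 1.0000
    outer loop
      vertex 22.00 11.00 6.00
      vertex 1.09 15.77 6.00
      vertex 1.09 6.23 6.00
    endloop
  endfacet
  facet normal 0.0000 0.0000 1.0000
    outer loop
      vertex 22.00 11.00 6.00
      vertex 1.09 6.23 6.00
      vertex 8.55 0.28 6.00
    endloop
  endfacet
  facet normal 0.0000 0.0000 1.0000
    outer loop
      vertex 22.00 11.00 6.00
      vertex 8.55 0.28 6.00
      vertex 17.86 2.40 6.00
    endloop
  endfacet
  facet normal 0.9010 0.4338 0.0000
    outer loop
      vertex 22.00 11.00 0.00
      vertex 17.86 19.60 0.00
      vertex 17.86 19.60 6.00
    endloop
  endfacet
  facet normal 0.9010 0.4338 0.0000
    outer loop
      vertex 22.00 11.00 0.00
      vertex 17.86 19.60 6.00
      vertex 22.00 11.00 6.00
    endloop
  endfacet
  facet normal 0.2220 0.9750 0.0000
    outer loop
      vertex 17.86 19.60 0.00
      vertex 8.55 21.72 0.00
      vertex 8.55 21.72 6.00
    endloop
  endfacet
  facet normal 0.2220 0.9750 0.0000
    outer loop
      vertex 17.86 19.60 0.00
      vertex 8.55 21.72 6.00
      vertex 17.86 19.60 6.00
    endloop
  endfacet
  facet normal -0.6235 0.7818 0.0000
    outer loop
      vertex 8.55 21.72 0.00
      vertex 1.09 15.77 0.00
      vertex 1.09 15.77 6.00
    endloop
  endfacet
  facet normal -0.6235 0.7818 0.0000
    outer loop
      vertex 8.55 21.72 0.00
      vertex 1.09 15.77 6.00
      vertex 8.55 21.72 6.00
    endloop
  endfacet
  facet normal -1.0000 0.0000 0.0000
    outer loop
      vertex 1.09 15.77 0.00
      vertex 1.09 6.23 0.00
      vertex 1.09 6.23 6.00
    endloop
  endfacet
  facet normal -1.0000 0.0000 0.0000
    outer loop
      vertex 1.09 15.77 0.00
      vertex 1.09 6.23 6.00
      vertex 1.09 15.77 6.00
    endloop
  endfacet
  facet normal -0.6235 -0.7818 0.0000
    outer loop
      vertex 1.09 6.23 0.00
      vertex 8.55 0.28 0.00
      vertex 8.55 0.28 6.00
    endloop
  endfacet
  facet normal -0.6235 -0.7818 0.0000
    outer loop
      vertex 1.09 6.23 0.00
      vertex 8.55 0.28 6.00
      vertex 1.09 6.23 6.00
    endloop
  endfacet
  facet normal 0.2220 -0.9750 0.0000
    outer loop
      vertex 8.55 0.28 0.00
      vertex 17.86 2.40 0.00
      vertex 17.86 2.40 6.00
    endloop
  endfacet
  facet normal 0.2220 -0.9750 0.0000
    outer loop
      vertex 8.55 0.28 0.00
      vertex 17.86 2.40 6.00
      vertex 8.55 0.28 6.00
    endloop
  endfacet
  facet normal 0.9010 -0.4338 0.0000
    outer loop
      vertex 17.86 2.40 0.00
      vertex 22.00 11.00 0.00
      vertex 22.00 11.00 6.00
    endloop
  endfacet
  facet normal 0.9010 -0.4338 0.0000
    outer loop
      vertex 17.86 2.40 0.00
      vertex 22.00 11.00 6.00
      vertex 17.86 2.40 6.00
    endloop
  endfacet
endsolid part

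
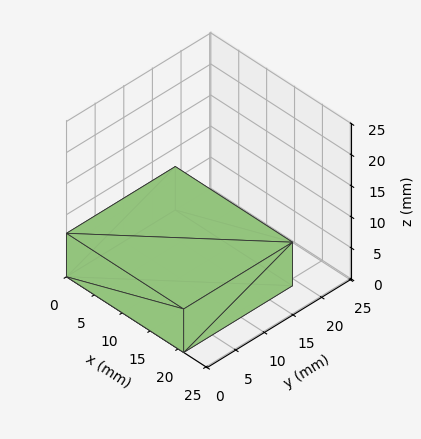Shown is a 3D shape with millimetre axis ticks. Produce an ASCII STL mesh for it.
Reading the render: the shape is a rectangular box, roughly 21 × 19 mm footprint and 7 mm tall (dimensions read to the nearest mm from the axis ticks). For the STL, each face is triangulated and given an outward normal.

solid part
  facet normal 0.0000 0.0000 -1.0000
    outer loop
      vertex 21.00 19.00 0.00
      vertex 21.00 0.00 0.00
      vertex 0.00 0.00 0.00
    endloop
  endfacet
  facet normal 0.0000 0.0000 -1.0000
    outer loop
      vertex 0.00 19.00 0.00
      vertex 21.00 19.00 0.00
      vertex 0.00 0.00 0.00
    endloop
  endfacet
  facet normal 0.0000 0.0000 1.0000
    outer loop
      vertex 0.00 0.00 7.00
      vertex 21.00 0.00 7.00
      vertex 21.00 19.00 7.00
    endloop
  endfacet
  facet normal 0.0000 0.0000 1.0000
    outer loop
      vertex 0.00 0.00 7.00
      vertex 21.00 19.00 7.00
      vertex 0.00 19.00 7.00
    endloop
  endfacet
  facet normal 0.0000 -1.0000 0.0000
    outer loop
      vertex 0.00 0.00 0.00
      vertex 21.00 0.00 0.00
      vertex 21.00 0.00 7.00
    endloop
  endfacet
  facet normal 0.0000 -1.0000 0.0000
    outer loop
      vertex 0.00 0.00 0.00
      vertex 21.00 0.00 7.00
      vertex 0.00 0.00 7.00
    endloop
  endfacet
  facet normal 0.0000 1.0000 0.0000
    outer loop
      vertex 21.00 19.00 7.00
      vertex 21.00 19.00 0.00
      vertex 0.00 19.00 0.00
    endloop
  endfacet
  facet normal 0.0000 1.0000 0.0000
    outer loop
      vertex 0.00 19.00 7.00
      vertex 21.00 19.00 7.00
      vertex 0.00 19.00 0.00
    endloop
  endfacet
  facet normal -1.0000 0.0000 0.0000
    outer loop
      vertex 0.00 19.00 7.00
      vertex 0.00 19.00 0.00
      vertex 0.00 0.00 0.00
    endloop
  endfacet
  facet normal -1.0000 0.0000 0.0000
    outer loop
      vertex 0.00 0.00 7.00
      vertex 0.00 19.00 7.00
      vertex 0.00 0.00 0.00
    endloop
  endfacet
  facet normal 1.0000 0.0000 0.0000
    outer loop
      vertex 21.00 0.00 0.00
      vertex 21.00 19.00 0.00
      vertex 21.00 19.00 7.00
    endloop
  endfacet
  facet normal 1.0000 0.0000 0.0000
    outer loop
      vertex 21.00 0.00 0.00
      vertex 21.00 19.00 7.00
      vertex 21.00 0.00 7.00
    endloop
  endfacet
endsolid part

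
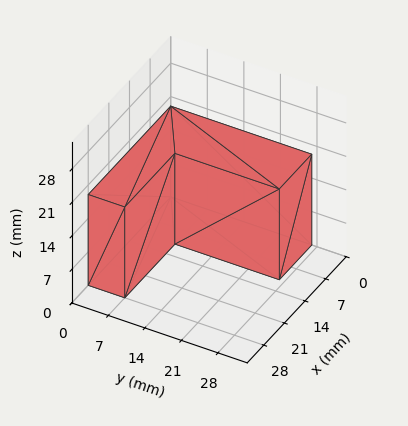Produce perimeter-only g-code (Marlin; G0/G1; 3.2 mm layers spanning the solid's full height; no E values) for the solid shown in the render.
Reading the render: the shape is an L-shaped prism: outer 28 × 27 mm, arm thicknesses ≈ 7 mm (horizontal) and 11 mm (vertical), extruded 19 mm in z (dimensions read to the nearest mm from the axis ticks). For the g-code, the solid's height is divided into equal slices at the stated Δz and each level perimeter traced with G1 moves after a G0 lift.

; perimeter-only toolpath
G21 ; units = mm
G90 ; absolute positioning
G28 ; home
; layer 1
G0 Z3.2
G0 X0.0 Y0.0
G1 X28.0 Y0.0
G1 X28.0 Y7.0
G1 X11.0 Y7.0
G1 X11.0 Y27.0
G1 X0.0 Y27.0
G1 X0.0 Y0.0
; layer 2
G0 Z6.3
G0 X0.0 Y0.0
G1 X28.0 Y0.0
G1 X28.0 Y7.0
G1 X11.0 Y7.0
G1 X11.0 Y27.0
G1 X0.0 Y27.0
G1 X0.0 Y0.0
; layer 3
G0 Z9.5
G0 X0.0 Y0.0
G1 X28.0 Y0.0
G1 X28.0 Y7.0
G1 X11.0 Y7.0
G1 X11.0 Y27.0
G1 X0.0 Y27.0
G1 X0.0 Y0.0
; layer 4
G0 Z12.7
G0 X0.0 Y0.0
G1 X28.0 Y0.0
G1 X28.0 Y7.0
G1 X11.0 Y7.0
G1 X11.0 Y27.0
G1 X0.0 Y27.0
G1 X0.0 Y0.0
; layer 5
G0 Z15.8
G0 X0.0 Y0.0
G1 X28.0 Y0.0
G1 X28.0 Y7.0
G1 X11.0 Y7.0
G1 X11.0 Y27.0
G1 X0.0 Y27.0
G1 X0.0 Y0.0
; layer 6
G0 Z19.0
G0 X0.0 Y0.0
G1 X28.0 Y0.0
G1 X28.0 Y7.0
G1 X11.0 Y7.0
G1 X11.0 Y27.0
G1 X0.0 Y27.0
G1 X0.0 Y0.0
M2 ; end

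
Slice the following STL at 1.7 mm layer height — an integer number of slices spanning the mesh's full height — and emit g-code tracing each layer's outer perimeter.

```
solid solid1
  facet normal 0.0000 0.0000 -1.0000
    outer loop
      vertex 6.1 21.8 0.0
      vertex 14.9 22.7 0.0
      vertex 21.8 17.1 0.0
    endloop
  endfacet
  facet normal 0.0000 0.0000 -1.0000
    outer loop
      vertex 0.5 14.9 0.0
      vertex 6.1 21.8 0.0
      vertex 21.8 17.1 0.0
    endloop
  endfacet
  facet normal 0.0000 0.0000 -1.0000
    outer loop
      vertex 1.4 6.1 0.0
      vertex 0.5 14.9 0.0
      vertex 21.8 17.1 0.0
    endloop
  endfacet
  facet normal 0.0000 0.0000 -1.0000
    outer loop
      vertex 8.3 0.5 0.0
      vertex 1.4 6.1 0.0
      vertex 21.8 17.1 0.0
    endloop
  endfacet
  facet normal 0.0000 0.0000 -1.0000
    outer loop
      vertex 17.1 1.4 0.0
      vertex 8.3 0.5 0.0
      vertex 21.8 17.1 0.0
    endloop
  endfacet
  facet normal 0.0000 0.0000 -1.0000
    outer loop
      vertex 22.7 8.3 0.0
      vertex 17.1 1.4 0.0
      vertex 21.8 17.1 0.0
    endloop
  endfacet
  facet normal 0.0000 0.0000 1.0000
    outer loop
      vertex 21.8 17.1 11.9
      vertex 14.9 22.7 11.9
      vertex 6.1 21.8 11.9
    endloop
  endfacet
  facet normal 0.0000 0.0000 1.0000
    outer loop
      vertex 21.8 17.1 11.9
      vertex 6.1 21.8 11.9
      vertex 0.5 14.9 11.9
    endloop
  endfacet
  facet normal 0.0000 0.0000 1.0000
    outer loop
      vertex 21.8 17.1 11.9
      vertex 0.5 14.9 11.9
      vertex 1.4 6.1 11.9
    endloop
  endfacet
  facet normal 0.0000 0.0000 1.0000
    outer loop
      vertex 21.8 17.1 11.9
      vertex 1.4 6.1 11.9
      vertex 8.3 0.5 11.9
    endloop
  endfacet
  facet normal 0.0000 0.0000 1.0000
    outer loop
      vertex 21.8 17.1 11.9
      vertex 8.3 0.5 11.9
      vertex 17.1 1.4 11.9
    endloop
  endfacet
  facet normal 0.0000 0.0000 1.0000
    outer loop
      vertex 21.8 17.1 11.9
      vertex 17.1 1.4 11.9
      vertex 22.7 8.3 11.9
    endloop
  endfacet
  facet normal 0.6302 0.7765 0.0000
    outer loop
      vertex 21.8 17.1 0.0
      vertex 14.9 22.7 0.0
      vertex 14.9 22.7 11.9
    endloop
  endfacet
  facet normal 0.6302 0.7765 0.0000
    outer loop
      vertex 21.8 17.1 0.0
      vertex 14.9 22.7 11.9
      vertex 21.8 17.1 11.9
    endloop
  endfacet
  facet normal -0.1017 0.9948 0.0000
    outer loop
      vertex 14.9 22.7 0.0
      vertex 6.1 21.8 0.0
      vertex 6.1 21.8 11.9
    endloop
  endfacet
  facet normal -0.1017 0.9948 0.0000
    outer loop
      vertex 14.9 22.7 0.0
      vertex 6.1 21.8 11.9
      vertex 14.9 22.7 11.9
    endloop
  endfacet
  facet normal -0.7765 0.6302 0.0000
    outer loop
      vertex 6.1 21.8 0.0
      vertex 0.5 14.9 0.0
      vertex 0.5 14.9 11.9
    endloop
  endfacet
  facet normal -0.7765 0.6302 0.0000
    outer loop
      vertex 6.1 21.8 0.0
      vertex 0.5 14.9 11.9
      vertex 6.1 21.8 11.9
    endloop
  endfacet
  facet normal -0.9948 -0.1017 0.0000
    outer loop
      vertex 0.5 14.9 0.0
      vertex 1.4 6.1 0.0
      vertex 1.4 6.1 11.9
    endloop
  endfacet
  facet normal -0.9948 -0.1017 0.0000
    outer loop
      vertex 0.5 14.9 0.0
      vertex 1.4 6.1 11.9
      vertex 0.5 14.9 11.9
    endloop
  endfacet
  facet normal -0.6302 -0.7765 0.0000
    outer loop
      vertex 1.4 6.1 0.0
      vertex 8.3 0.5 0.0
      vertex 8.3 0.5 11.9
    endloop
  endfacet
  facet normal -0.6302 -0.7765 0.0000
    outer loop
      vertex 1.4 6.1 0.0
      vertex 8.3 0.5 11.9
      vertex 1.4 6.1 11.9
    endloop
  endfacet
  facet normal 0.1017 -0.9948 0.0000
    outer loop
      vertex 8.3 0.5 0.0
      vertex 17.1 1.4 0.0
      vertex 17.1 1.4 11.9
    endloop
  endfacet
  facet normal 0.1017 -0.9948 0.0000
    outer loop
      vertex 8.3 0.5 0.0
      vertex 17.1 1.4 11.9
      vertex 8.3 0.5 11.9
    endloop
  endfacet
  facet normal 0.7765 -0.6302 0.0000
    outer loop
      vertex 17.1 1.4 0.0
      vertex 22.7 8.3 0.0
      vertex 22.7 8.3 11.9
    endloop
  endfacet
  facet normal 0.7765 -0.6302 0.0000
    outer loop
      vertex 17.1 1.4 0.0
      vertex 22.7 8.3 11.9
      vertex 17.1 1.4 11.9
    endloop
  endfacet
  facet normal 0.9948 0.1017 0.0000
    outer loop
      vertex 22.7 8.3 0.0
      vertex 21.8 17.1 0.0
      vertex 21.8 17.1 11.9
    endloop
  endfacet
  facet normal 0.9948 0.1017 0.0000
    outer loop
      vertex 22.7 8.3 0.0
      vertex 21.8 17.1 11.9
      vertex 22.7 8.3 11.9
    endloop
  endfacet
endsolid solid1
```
; perimeter-only toolpath
G21 ; units = mm
G90 ; absolute positioning
G28 ; home
; layer 1
G0 Z1.7
G0 X21.8 Y17.1
G1 X14.9 Y22.7
G1 X6.1 Y21.8
G1 X0.5 Y14.9
G1 X1.4 Y6.1
G1 X8.3 Y0.5
G1 X17.1 Y1.4
G1 X22.7 Y8.3
G1 X21.8 Y17.1
; layer 2
G0 Z3.4
G0 X21.8 Y17.1
G1 X14.9 Y22.7
G1 X6.1 Y21.8
G1 X0.5 Y14.9
G1 X1.4 Y6.1
G1 X8.3 Y0.5
G1 X17.1 Y1.4
G1 X22.7 Y8.3
G1 X21.8 Y17.1
; layer 3
G0 Z5.1
G0 X21.8 Y17.1
G1 X14.9 Y22.7
G1 X6.1 Y21.8
G1 X0.5 Y14.9
G1 X1.4 Y6.1
G1 X8.3 Y0.5
G1 X17.1 Y1.4
G1 X22.7 Y8.3
G1 X21.8 Y17.1
; layer 4
G0 Z6.8
G0 X21.8 Y17.1
G1 X14.9 Y22.7
G1 X6.1 Y21.8
G1 X0.5 Y14.9
G1 X1.4 Y6.1
G1 X8.3 Y0.5
G1 X17.1 Y1.4
G1 X22.7 Y8.3
G1 X21.8 Y17.1
; layer 5
G0 Z8.5
G0 X21.8 Y17.1
G1 X14.9 Y22.7
G1 X6.1 Y21.8
G1 X0.5 Y14.9
G1 X1.4 Y6.1
G1 X8.3 Y0.5
G1 X17.1 Y1.4
G1 X22.7 Y8.3
G1 X21.8 Y17.1
; layer 6
G0 Z10.2
G0 X21.8 Y17.1
G1 X14.9 Y22.7
G1 X6.1 Y21.8
G1 X0.5 Y14.9
G1 X1.4 Y6.1
G1 X8.3 Y0.5
G1 X17.1 Y1.4
G1 X22.7 Y8.3
G1 X21.8 Y17.1
; layer 7
G0 Z11.9
G0 X21.8 Y17.1
G1 X14.9 Y22.7
G1 X6.1 Y21.8
G1 X0.5 Y14.9
G1 X1.4 Y6.1
G1 X8.3 Y0.5
G1 X17.1 Y1.4
G1 X22.7 Y8.3
G1 X21.8 Y17.1
M2 ; end

The solid is a regular 8-sided prism (a cylinder approximated with 8 flat sides), circumscribed radius ≈ 11.6 mm, height ≈ 11.9 mm. Slicing at Δz = 1.7 mm — 7 equal slices spanning the solid's height, so layer i sits at z = i·h/7 — gives 7 non-empty perimeters. Each is a 8-segment closed polygon; G0 lifts to the layer z and rapids to the start vertex, then G1 traces the edges.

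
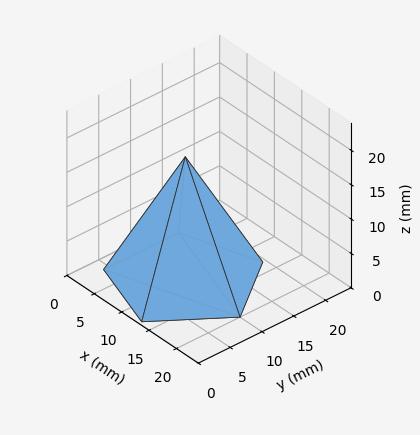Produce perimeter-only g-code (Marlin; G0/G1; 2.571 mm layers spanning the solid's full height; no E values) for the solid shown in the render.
Reading the render: the shape is a regular 5-sided pyramid, base circumscribed radius ≈ 10 mm, apex at z ≈ 18 mm (dimensions read to the nearest mm from the axis ticks). For the g-code, the solid's height is divided into equal slices at the stated Δz and each level perimeter traced with G1 moves after a G0 lift.

; perimeter-only toolpath
G21 ; units = mm
G90 ; absolute positioning
G28 ; home
; layer 1
G0 Z2.571
G0 X18.571 Y10.000
G1 X12.649 Y18.152
G1 X3.066 Y15.038
G1 X3.066 Y4.962
G1 X12.649 Y1.848
G1 X18.571 Y10.000
; layer 2
G0 Z5.143
G0 X17.143 Y10.000
G1 X12.207 Y16.794
G1 X4.221 Y14.199
G1 X4.221 Y5.801
G1 X12.207 Y3.206
G1 X17.143 Y10.000
; layer 3
G0 Z7.714
G0 X15.714 Y10.000
G1 X11.766 Y15.435
G1 X5.377 Y13.359
G1 X5.377 Y6.641
G1 X11.766 Y4.565
G1 X15.714 Y10.000
; layer 4
G0 Z10.286
G0 X14.286 Y10.000
G1 X11.324 Y14.076
G1 X6.533 Y12.519
G1 X6.533 Y7.481
G1 X11.324 Y5.924
G1 X14.286 Y10.000
; layer 5
G0 Z12.857
G0 X12.857 Y10.000
G1 X10.883 Y12.717
G1 X7.689 Y11.679
G1 X7.689 Y8.321
G1 X10.883 Y7.283
G1 X12.857 Y10.000
; layer 6
G0 Z15.429
G0 X11.429 Y10.000
G1 X10.441 Y11.359
G1 X8.844 Y10.840
G1 X8.844 Y9.160
G1 X10.441 Y8.641
G1 X11.429 Y10.000
M2 ; end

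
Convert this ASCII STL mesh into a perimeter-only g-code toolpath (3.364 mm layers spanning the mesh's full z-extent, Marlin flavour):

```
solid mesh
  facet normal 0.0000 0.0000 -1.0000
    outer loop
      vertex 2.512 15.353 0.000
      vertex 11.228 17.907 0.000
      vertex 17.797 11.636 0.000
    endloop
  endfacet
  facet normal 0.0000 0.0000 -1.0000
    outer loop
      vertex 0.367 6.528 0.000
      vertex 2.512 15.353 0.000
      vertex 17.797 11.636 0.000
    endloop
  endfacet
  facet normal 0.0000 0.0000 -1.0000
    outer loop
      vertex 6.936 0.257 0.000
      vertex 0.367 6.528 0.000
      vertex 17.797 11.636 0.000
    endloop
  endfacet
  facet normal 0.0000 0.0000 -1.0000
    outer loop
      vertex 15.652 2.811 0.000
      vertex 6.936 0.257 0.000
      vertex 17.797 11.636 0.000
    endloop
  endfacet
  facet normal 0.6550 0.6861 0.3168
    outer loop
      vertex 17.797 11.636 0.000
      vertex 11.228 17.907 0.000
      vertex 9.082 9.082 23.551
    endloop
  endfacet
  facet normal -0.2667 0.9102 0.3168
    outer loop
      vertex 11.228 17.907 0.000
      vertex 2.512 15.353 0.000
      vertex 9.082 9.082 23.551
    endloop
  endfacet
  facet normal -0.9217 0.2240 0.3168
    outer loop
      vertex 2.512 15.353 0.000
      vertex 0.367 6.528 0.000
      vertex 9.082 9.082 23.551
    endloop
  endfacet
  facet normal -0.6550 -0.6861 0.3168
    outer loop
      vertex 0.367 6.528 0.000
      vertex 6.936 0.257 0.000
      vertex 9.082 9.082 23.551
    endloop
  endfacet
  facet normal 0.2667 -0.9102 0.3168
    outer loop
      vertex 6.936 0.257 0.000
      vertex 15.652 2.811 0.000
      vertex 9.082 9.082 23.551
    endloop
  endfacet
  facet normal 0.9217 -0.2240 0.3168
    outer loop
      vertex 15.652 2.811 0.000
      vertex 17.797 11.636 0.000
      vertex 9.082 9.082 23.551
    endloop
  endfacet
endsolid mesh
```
; perimeter-only toolpath
G21 ; units = mm
G90 ; absolute positioning
G28 ; home
; layer 1
G0 Z3.364
G0 X16.552 Y11.271
G1 X10.921 Y16.646
G1 X3.451 Y14.457
G1 X1.612 Y6.893
G1 X7.243 Y1.518
G1 X14.713 Y3.707
G1 X16.552 Y11.271
; layer 2
G0 Z6.729
G0 X15.307 Y10.906
G1 X10.615 Y15.386
G1 X4.389 Y13.561
G1 X2.857 Y7.258
G1 X7.549 Y2.778
G1 X13.775 Y4.603
G1 X15.307 Y10.906
; layer 3
G0 Z10.093
G0 X14.062 Y10.541
G1 X10.308 Y14.125
G1 X5.328 Y12.665
G1 X4.102 Y7.623
G1 X7.856 Y4.039
G1 X12.836 Y5.499
G1 X14.062 Y10.541
; layer 4
G0 Z13.458
G0 X12.817 Y10.177
G1 X10.002 Y12.864
G1 X6.266 Y11.770
G1 X5.347 Y7.987
G1 X8.162 Y5.300
G1 X11.898 Y6.394
G1 X12.817 Y10.177
; layer 5
G0 Z16.822
G0 X11.572 Y9.812
G1 X9.695 Y11.603
G1 X7.205 Y10.874
G1 X6.592 Y8.352
G1 X8.469 Y6.561
G1 X10.959 Y7.290
G1 X11.572 Y9.812
; layer 6
G0 Z20.187
G0 X10.327 Y9.447
G1 X9.389 Y10.343
G1 X8.143 Y9.978
G1 X7.837 Y8.717
G1 X8.775 Y7.821
G1 X10.021 Y8.186
G1 X10.327 Y9.447
M2 ; end

The solid is a regular 6-sided pyramid, base circumscribed radius ≈ 9.08 mm, apex at z ≈ 23.6 mm. Slicing at Δz = 3.364 mm — 7 equal slices spanning the solid's height, so layer i sits at z = i·h/7 — gives 6 non-empty perimeters. Each is a 6-segment closed polygon; G0 lifts to the layer z and rapids to the start vertex, then G1 traces the edges. The cross-section shrinks linearly with z (the slice at the apex is degenerate and omitted).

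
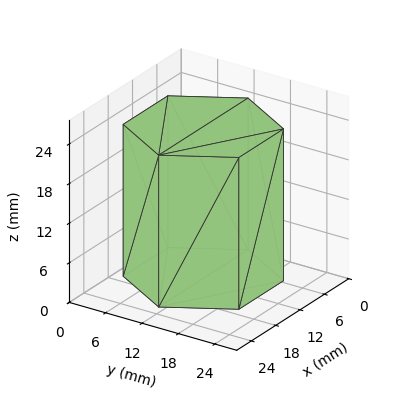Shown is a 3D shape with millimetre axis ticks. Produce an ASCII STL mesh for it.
Reading the render: the shape is a regular 6-sided prism (a cylinder approximated with 6 flat sides), circumscribed radius ≈ 11 mm, height ≈ 23 mm (dimensions read to the nearest mm from the axis ticks). For the STL, each face is triangulated and given an outward normal.

solid part
  facet normal 0.0000 0.0000 -1.0000
    outer loop
      vertex 5.50 20.53 0.00
      vertex 16.50 20.53 0.00
      vertex 22.00 11.00 0.00
    endloop
  endfacet
  facet normal 0.0000 0.0000 -1.0000
    outer loop
      vertex 0.00 11.00 0.00
      vertex 5.50 20.53 0.00
      vertex 22.00 11.00 0.00
    endloop
  endfacet
  facet normal 0.0000 0.0000 -1.0000
    outer loop
      vertex 5.50 1.47 0.00
      vertex 0.00 11.00 0.00
      vertex 22.00 11.00 0.00
    endloop
  endfacet
  facet normal 0.0000 0.0000 -1.0000
    outer loop
      vertex 16.50 1.47 0.00
      vertex 5.50 1.47 0.00
      vertex 22.00 11.00 0.00
    endloop
  endfacet
  facet normal 0.0000 0.0000 1.0000
    outer loop
      vertex 22.00 11.00 23.00
      vertex 16.50 20.53 23.00
      vertex 5.50 20.53 23.00
    endloop
  endfacet
  facet normal 0.0000 0.0000 1.0000
    outer loop
      vertex 22.00 11.00 23.00
      vertex 5.50 20.53 23.00
      vertex 0.00 11.00 23.00
    endloop
  endfacet
  facet normal 0.0000 0.0000 1.0000
    outer loop
      vertex 22.00 11.00 23.00
      vertex 0.00 11.00 23.00
      vertex 5.50 1.47 23.00
    endloop
  endfacet
  facet normal 0.0000 0.0000 1.0000
    outer loop
      vertex 22.00 11.00 23.00
      vertex 5.50 1.47 23.00
      vertex 16.50 1.47 23.00
    endloop
  endfacet
  facet normal 0.8661 0.4999 0.0000
    outer loop
      vertex 22.00 11.00 0.00
      vertex 16.50 20.53 0.00
      vertex 16.50 20.53 23.00
    endloop
  endfacet
  facet normal 0.8661 0.4999 0.0000
    outer loop
      vertex 22.00 11.00 0.00
      vertex 16.50 20.53 23.00
      vertex 22.00 11.00 23.00
    endloop
  endfacet
  facet normal 0.0000 1.0000 0.0000
    outer loop
      vertex 16.50 20.53 0.00
      vertex 5.50 20.53 0.00
      vertex 5.50 20.53 23.00
    endloop
  endfacet
  facet normal 0.0000 1.0000 0.0000
    outer loop
      vertex 16.50 20.53 0.00
      vertex 5.50 20.53 23.00
      vertex 16.50 20.53 23.00
    endloop
  endfacet
  facet normal -0.8661 0.4999 0.0000
    outer loop
      vertex 5.50 20.53 0.00
      vertex 0.00 11.00 0.00
      vertex 0.00 11.00 23.00
    endloop
  endfacet
  facet normal -0.8661 0.4999 0.0000
    outer loop
      vertex 5.50 20.53 0.00
      vertex 0.00 11.00 23.00
      vertex 5.50 20.53 23.00
    endloop
  endfacet
  facet normal -0.8661 -0.4999 0.0000
    outer loop
      vertex 0.00 11.00 0.00
      vertex 5.50 1.47 0.00
      vertex 5.50 1.47 23.00
    endloop
  endfacet
  facet normal -0.8661 -0.4999 0.0000
    outer loop
      vertex 0.00 11.00 0.00
      vertex 5.50 1.47 23.00
      vertex 0.00 11.00 23.00
    endloop
  endfacet
  facet normal 0.0000 -1.0000 0.0000
    outer loop
      vertex 5.50 1.47 0.00
      vertex 16.50 1.47 0.00
      vertex 16.50 1.47 23.00
    endloop
  endfacet
  facet normal 0.0000 -1.0000 0.0000
    outer loop
      vertex 5.50 1.47 0.00
      vertex 16.50 1.47 23.00
      vertex 5.50 1.47 23.00
    endloop
  endfacet
  facet normal 0.8661 -0.4999 0.0000
    outer loop
      vertex 16.50 1.47 0.00
      vertex 22.00 11.00 0.00
      vertex 22.00 11.00 23.00
    endloop
  endfacet
  facet normal 0.8661 -0.4999 0.0000
    outer loop
      vertex 16.50 1.47 0.00
      vertex 22.00 11.00 23.00
      vertex 16.50 1.47 23.00
    endloop
  endfacet
endsolid part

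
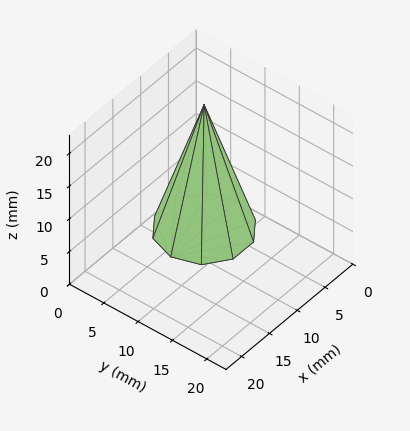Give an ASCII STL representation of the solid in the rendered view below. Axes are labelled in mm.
Reading the render: the shape is a regular 10-sided pyramid, base circumscribed radius ≈ 6 mm, apex at z ≈ 19 mm (dimensions read to the nearest mm from the axis ticks). For the STL, each face is triangulated and given an outward normal.

solid part
  facet normal 0.0000 0.0000 -1.0000
    outer loop
      vertex 7.854 11.706 0.000
      vertex 10.854 9.527 0.000
      vertex 12.000 6.000 0.000
    endloop
  endfacet
  facet normal 0.0000 0.0000 -1.0000
    outer loop
      vertex 4.146 11.706 0.000
      vertex 7.854 11.706 0.000
      vertex 12.000 6.000 0.000
    endloop
  endfacet
  facet normal 0.0000 0.0000 -1.0000
    outer loop
      vertex 1.146 9.527 0.000
      vertex 4.146 11.706 0.000
      vertex 12.000 6.000 0.000
    endloop
  endfacet
  facet normal 0.0000 0.0000 -1.0000
    outer loop
      vertex 0.000 6.000 0.000
      vertex 1.146 9.527 0.000
      vertex 12.000 6.000 0.000
    endloop
  endfacet
  facet normal 0.0000 0.0000 -1.0000
    outer loop
      vertex 1.146 2.473 0.000
      vertex 0.000 6.000 0.000
      vertex 12.000 6.000 0.000
    endloop
  endfacet
  facet normal 0.0000 0.0000 -1.0000
    outer loop
      vertex 4.146 0.294 0.000
      vertex 1.146 2.473 0.000
      vertex 12.000 6.000 0.000
    endloop
  endfacet
  facet normal 0.0000 0.0000 -1.0000
    outer loop
      vertex 7.854 0.294 0.000
      vertex 4.146 0.294 0.000
      vertex 12.000 6.000 0.000
    endloop
  endfacet
  facet normal 0.0000 0.0000 -1.0000
    outer loop
      vertex 10.854 2.473 0.000
      vertex 7.854 0.294 0.000
      vertex 12.000 6.000 0.000
    endloop
  endfacet
  facet normal 0.9109 0.2960 0.2876
    outer loop
      vertex 12.000 6.000 0.000
      vertex 10.854 9.527 0.000
      vertex 6.000 6.000 19.000
    endloop
  endfacet
  facet normal 0.5628 0.7749 0.2876
    outer loop
      vertex 10.854 9.527 0.000
      vertex 7.854 11.706 0.000
      vertex 6.000 6.000 19.000
    endloop
  endfacet
  facet normal 0.0000 0.9577 0.2876
    outer loop
      vertex 7.854 11.706 0.000
      vertex 4.146 11.706 0.000
      vertex 6.000 6.000 19.000
    endloop
  endfacet
  facet normal -0.5628 0.7749 0.2876
    outer loop
      vertex 4.146 11.706 0.000
      vertex 1.146 9.527 0.000
      vertex 6.000 6.000 19.000
    endloop
  endfacet
  facet normal -0.9109 0.2960 0.2876
    outer loop
      vertex 1.146 9.527 0.000
      vertex 0.000 6.000 0.000
      vertex 6.000 6.000 19.000
    endloop
  endfacet
  facet normal -0.9109 -0.2960 0.2876
    outer loop
      vertex 0.000 6.000 0.000
      vertex 1.146 2.473 0.000
      vertex 6.000 6.000 19.000
    endloop
  endfacet
  facet normal -0.5628 -0.7749 0.2876
    outer loop
      vertex 1.146 2.473 0.000
      vertex 4.146 0.294 0.000
      vertex 6.000 6.000 19.000
    endloop
  endfacet
  facet normal 0.0000 -0.9577 0.2876
    outer loop
      vertex 4.146 0.294 0.000
      vertex 7.854 0.294 0.000
      vertex 6.000 6.000 19.000
    endloop
  endfacet
  facet normal 0.5628 -0.7749 0.2876
    outer loop
      vertex 7.854 0.294 0.000
      vertex 10.854 2.473 0.000
      vertex 6.000 6.000 19.000
    endloop
  endfacet
  facet normal 0.9109 -0.2960 0.2876
    outer loop
      vertex 10.854 2.473 0.000
      vertex 12.000 6.000 0.000
      vertex 6.000 6.000 19.000
    endloop
  endfacet
endsolid part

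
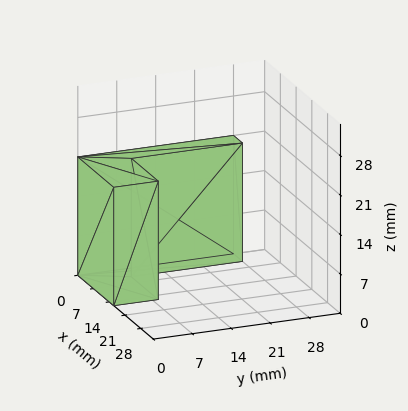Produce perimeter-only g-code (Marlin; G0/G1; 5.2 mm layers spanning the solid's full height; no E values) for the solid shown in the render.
Reading the render: the shape is an L-shaped prism: outer 16 × 28 mm, arm thicknesses ≈ 8 mm (horizontal) and 4 mm (vertical), extruded 21 mm in z (dimensions read to the nearest mm from the axis ticks). For the g-code, the solid's height is divided into equal slices at the stated Δz and each level perimeter traced with G1 moves after a G0 lift.

; perimeter-only toolpath
G21 ; units = mm
G90 ; absolute positioning
G28 ; home
; layer 1
G0 Z5.2
G0 X0.0 Y0.0
G1 X16.0 Y0.0
G1 X16.0 Y8.0
G1 X4.0 Y8.0
G1 X4.0 Y28.0
G1 X0.0 Y28.0
G1 X0.0 Y0.0
; layer 2
G0 Z10.5
G0 X0.0 Y0.0
G1 X16.0 Y0.0
G1 X16.0 Y8.0
G1 X4.0 Y8.0
G1 X4.0 Y28.0
G1 X0.0 Y28.0
G1 X0.0 Y0.0
; layer 3
G0 Z15.8
G0 X0.0 Y0.0
G1 X16.0 Y0.0
G1 X16.0 Y8.0
G1 X4.0 Y8.0
G1 X4.0 Y28.0
G1 X0.0 Y28.0
G1 X0.0 Y0.0
; layer 4
G0 Z21.0
G0 X0.0 Y0.0
G1 X16.0 Y0.0
G1 X16.0 Y8.0
G1 X4.0 Y8.0
G1 X4.0 Y28.0
G1 X0.0 Y28.0
G1 X0.0 Y0.0
M2 ; end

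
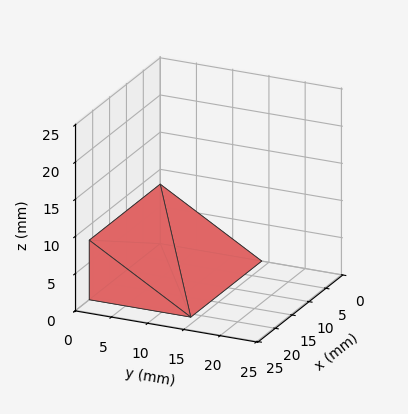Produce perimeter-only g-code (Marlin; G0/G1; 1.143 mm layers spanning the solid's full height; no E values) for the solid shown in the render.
Reading the render: the shape is a wedge (ramp): 21 × 14 mm base, rising to 8 mm along the y=0 edge and sloping linearly to z=0 at y=14 (dimensions read to the nearest mm from the axis ticks). For the g-code, the solid's height is divided into equal slices at the stated Δz and each level perimeter traced with G1 moves after a G0 lift.

; perimeter-only toolpath
G21 ; units = mm
G90 ; absolute positioning
G28 ; home
; layer 1
G0 Z1.143
G0 X0.000 Y0.000
G1 X21.000 Y0.000
G1 X21.000 Y12.000
G1 X0.000 Y12.000
G1 X0.000 Y0.000
; layer 2
G0 Z2.286
G0 X0.000 Y0.000
G1 X21.000 Y0.000
G1 X21.000 Y10.000
G1 X0.000 Y10.000
G1 X0.000 Y0.000
; layer 3
G0 Z3.429
G0 X0.000 Y0.000
G1 X21.000 Y0.000
G1 X21.000 Y8.000
G1 X0.000 Y8.000
G1 X0.000 Y0.000
; layer 4
G0 Z4.571
G0 X0.000 Y0.000
G1 X21.000 Y0.000
G1 X21.000 Y6.000
G1 X0.000 Y6.000
G1 X0.000 Y0.000
; layer 5
G0 Z5.714
G0 X0.000 Y0.000
G1 X21.000 Y0.000
G1 X21.000 Y4.000
G1 X0.000 Y4.000
G1 X0.000 Y0.000
; layer 6
G0 Z6.857
G0 X0.000 Y0.000
G1 X21.000 Y0.000
G1 X21.000 Y2.000
G1 X0.000 Y2.000
G1 X0.000 Y0.000
M2 ; end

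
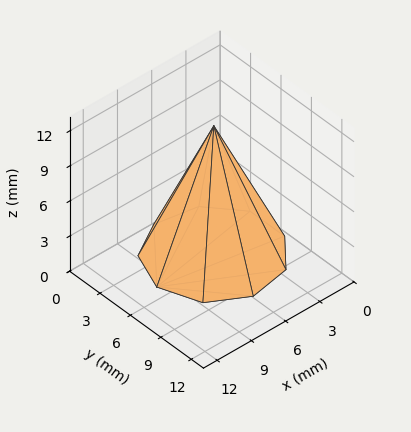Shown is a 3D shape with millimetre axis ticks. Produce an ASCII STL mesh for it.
Reading the render: the shape is a regular 9-sided pyramid, base circumscribed radius ≈ 5 mm, apex at z ≈ 11 mm (dimensions read to the nearest mm from the axis ticks). For the STL, each face is triangulated and given an outward normal.

solid part
  facet normal 0.0000 0.0000 -1.0000
    outer loop
      vertex 5.9 9.9 0.0
      vertex 8.8 8.2 0.0
      vertex 10.0 5.0 0.0
    endloop
  endfacet
  facet normal 0.0000 0.0000 -1.0000
    outer loop
      vertex 2.5 9.3 0.0
      vertex 5.9 9.9 0.0
      vertex 10.0 5.0 0.0
    endloop
  endfacet
  facet normal 0.0000 0.0000 -1.0000
    outer loop
      vertex 0.3 6.7 0.0
      vertex 2.5 9.3 0.0
      vertex 10.0 5.0 0.0
    endloop
  endfacet
  facet normal 0.0000 0.0000 -1.0000
    outer loop
      vertex 0.3 3.3 0.0
      vertex 0.3 6.7 0.0
      vertex 10.0 5.0 0.0
    endloop
  endfacet
  facet normal 0.0000 0.0000 -1.0000
    outer loop
      vertex 2.5 0.7 0.0
      vertex 0.3 3.3 0.0
      vertex 10.0 5.0 0.0
    endloop
  endfacet
  facet normal 0.0000 0.0000 -1.0000
    outer loop
      vertex 5.9 0.1 0.0
      vertex 2.5 0.7 0.0
      vertex 10.0 5.0 0.0
    endloop
  endfacet
  facet normal 0.0000 0.0000 -1.0000
    outer loop
      vertex 8.8 1.8 0.0
      vertex 5.9 0.1 0.0
      vertex 10.0 5.0 0.0
    endloop
  endfacet
  facet normal 0.8615 0.3231 0.3916
    outer loop
      vertex 10.0 5.0 0.0
      vertex 8.8 8.2 0.0
      vertex 5.0 5.0 11.0
    endloop
  endfacet
  facet normal 0.4653 0.7938 0.3917
    outer loop
      vertex 8.8 8.2 0.0
      vertex 5.9 9.9 0.0
      vertex 5.0 5.0 11.0
    endloop
  endfacet
  facet normal -0.1600 0.9065 0.3907
    outer loop
      vertex 5.9 9.9 0.0
      vertex 2.5 9.3 0.0
      vertex 5.0 5.0 11.0
    endloop
  endfacet
  facet normal -0.7023 0.5943 0.3919
    outer loop
      vertex 2.5 9.3 0.0
      vertex 0.3 6.7 0.0
      vertex 5.0 5.0 11.0
    endloop
  endfacet
  facet normal -0.9196 0.0000 0.3929
    outer loop
      vertex 0.3 6.7 0.0
      vertex 0.3 3.3 0.0
      vertex 5.0 5.0 11.0
    endloop
  endfacet
  facet normal -0.7023 -0.5943 0.3919
    outer loop
      vertex 0.3 3.3 0.0
      vertex 2.5 0.7 0.0
      vertex 5.0 5.0 11.0
    endloop
  endfacet
  facet normal -0.1600 -0.9065 0.3907
    outer loop
      vertex 2.5 0.7 0.0
      vertex 5.9 0.1 0.0
      vertex 5.0 5.0 11.0
    endloop
  endfacet
  facet normal 0.4653 -0.7938 0.3917
    outer loop
      vertex 5.9 0.1 0.0
      vertex 8.8 1.8 0.0
      vertex 5.0 5.0 11.0
    endloop
  endfacet
  facet normal 0.8615 -0.3231 0.3916
    outer loop
      vertex 8.8 1.8 0.0
      vertex 10.0 5.0 0.0
      vertex 5.0 5.0 11.0
    endloop
  endfacet
endsolid part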